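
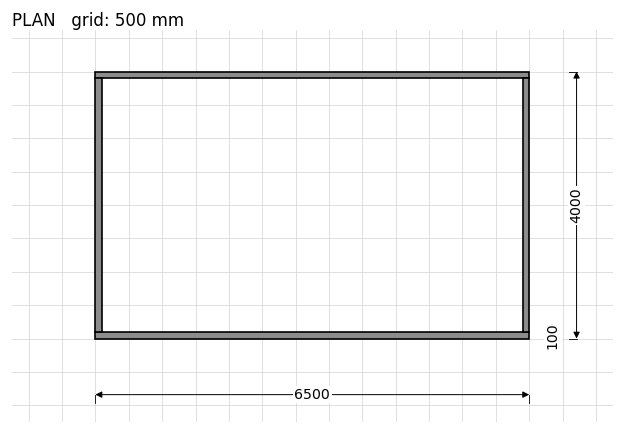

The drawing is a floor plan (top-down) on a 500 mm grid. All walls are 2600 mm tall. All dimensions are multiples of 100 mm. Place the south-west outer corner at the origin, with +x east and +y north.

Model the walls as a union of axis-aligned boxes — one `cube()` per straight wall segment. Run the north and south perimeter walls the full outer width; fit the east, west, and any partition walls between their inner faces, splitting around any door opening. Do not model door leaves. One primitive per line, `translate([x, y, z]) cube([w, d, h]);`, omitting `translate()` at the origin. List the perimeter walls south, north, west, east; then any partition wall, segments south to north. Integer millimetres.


cube([6500, 100, 2600]);
translate([0, 3900, 0]) cube([6500, 100, 2600]);
translate([0, 100, 0]) cube([100, 3800, 2600]);
translate([6400, 100, 0]) cube([100, 3800, 2600]);


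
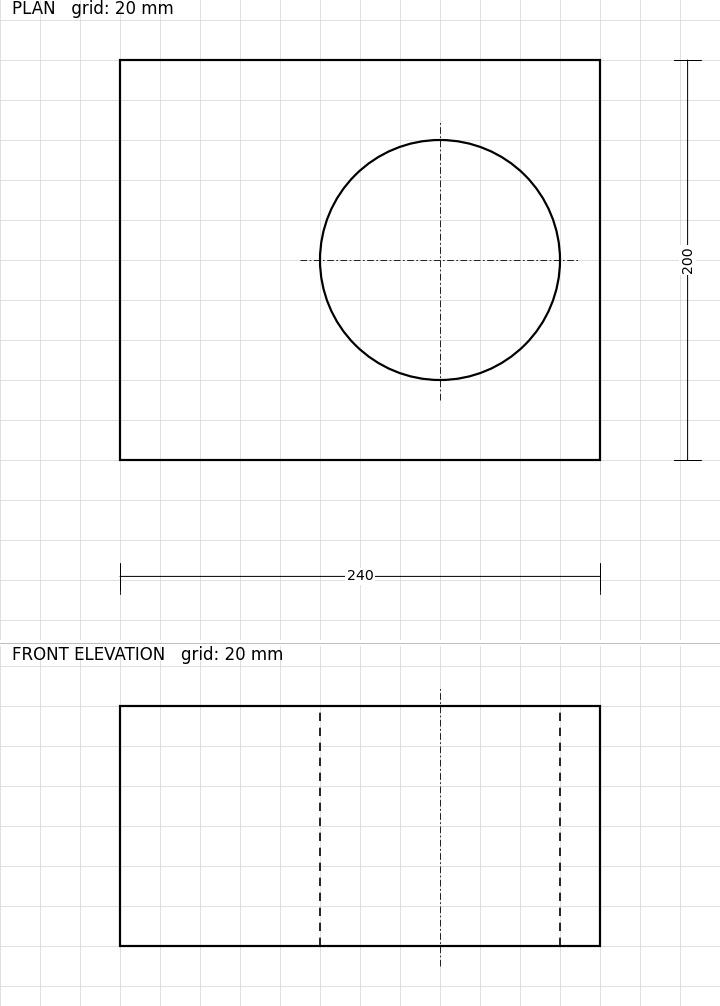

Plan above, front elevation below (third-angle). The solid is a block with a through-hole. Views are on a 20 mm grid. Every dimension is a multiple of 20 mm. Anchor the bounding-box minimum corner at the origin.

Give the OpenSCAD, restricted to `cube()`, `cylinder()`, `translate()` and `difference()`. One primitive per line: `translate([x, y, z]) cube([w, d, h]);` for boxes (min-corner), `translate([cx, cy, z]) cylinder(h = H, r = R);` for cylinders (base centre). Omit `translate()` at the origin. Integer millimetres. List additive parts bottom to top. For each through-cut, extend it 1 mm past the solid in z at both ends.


difference() {
  cube([240, 200, 120]);
  translate([160, 100, -1]) cylinder(h = 122, r = 60);
}


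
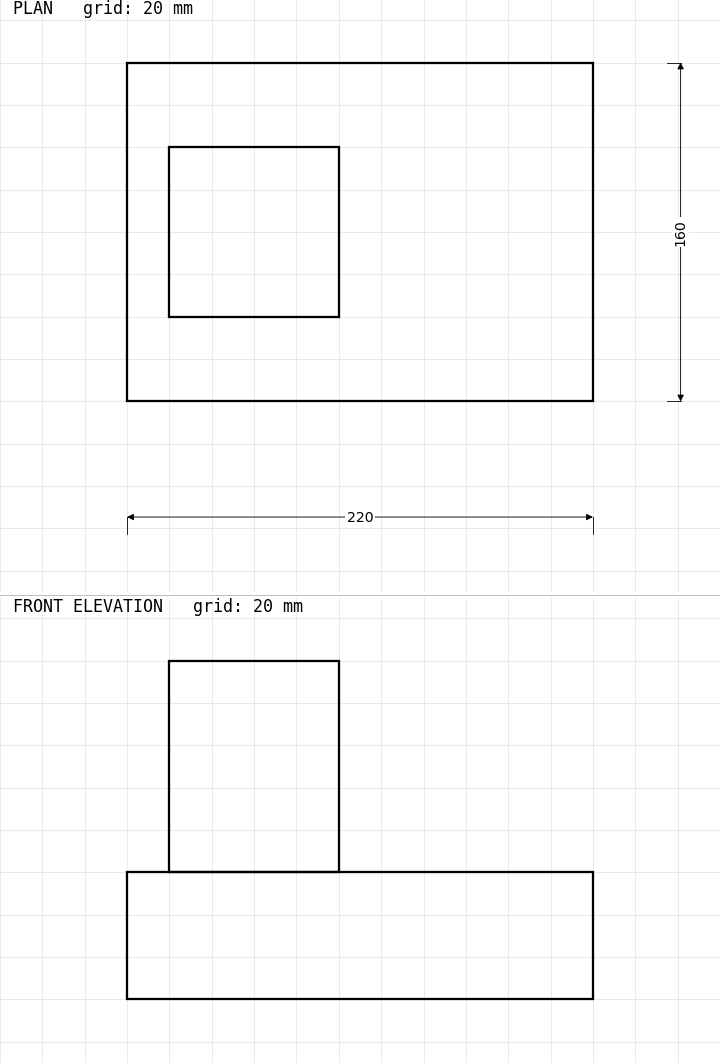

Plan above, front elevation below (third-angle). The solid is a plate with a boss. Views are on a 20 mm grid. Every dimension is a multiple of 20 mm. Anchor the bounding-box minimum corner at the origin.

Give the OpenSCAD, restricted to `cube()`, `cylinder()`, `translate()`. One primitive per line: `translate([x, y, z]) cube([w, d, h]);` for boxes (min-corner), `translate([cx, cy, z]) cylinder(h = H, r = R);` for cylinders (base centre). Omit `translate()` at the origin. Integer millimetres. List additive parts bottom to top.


cube([220, 160, 60]);
translate([20, 40, 60]) cube([80, 80, 100]);


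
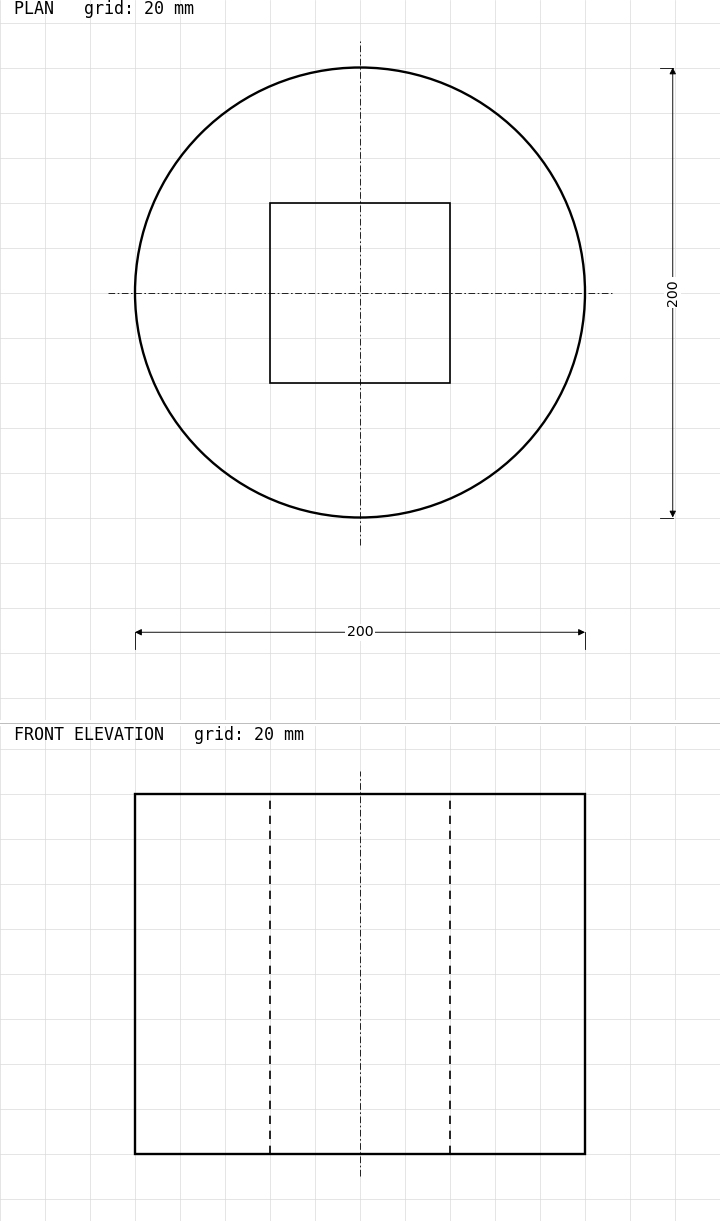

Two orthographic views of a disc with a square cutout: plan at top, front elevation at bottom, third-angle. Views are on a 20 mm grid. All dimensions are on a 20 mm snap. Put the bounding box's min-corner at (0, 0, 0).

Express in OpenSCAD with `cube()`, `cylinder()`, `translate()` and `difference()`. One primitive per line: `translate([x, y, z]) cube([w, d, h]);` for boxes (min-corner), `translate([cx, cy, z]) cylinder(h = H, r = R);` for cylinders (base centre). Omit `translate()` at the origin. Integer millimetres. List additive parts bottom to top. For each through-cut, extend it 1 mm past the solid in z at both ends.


difference() {
  translate([100, 100, 0]) cylinder(h = 160, r = 100);
  translate([60, 60, -1]) cube([80, 80, 162]);
}


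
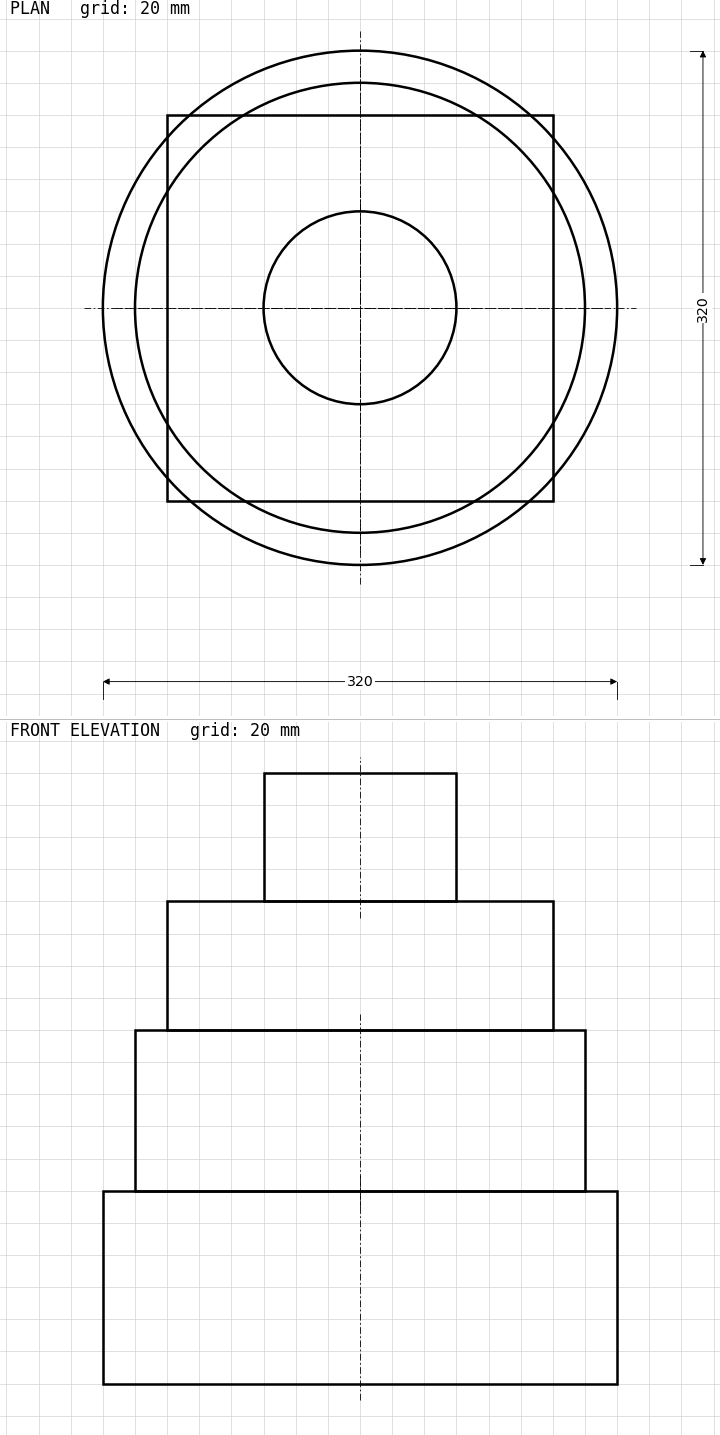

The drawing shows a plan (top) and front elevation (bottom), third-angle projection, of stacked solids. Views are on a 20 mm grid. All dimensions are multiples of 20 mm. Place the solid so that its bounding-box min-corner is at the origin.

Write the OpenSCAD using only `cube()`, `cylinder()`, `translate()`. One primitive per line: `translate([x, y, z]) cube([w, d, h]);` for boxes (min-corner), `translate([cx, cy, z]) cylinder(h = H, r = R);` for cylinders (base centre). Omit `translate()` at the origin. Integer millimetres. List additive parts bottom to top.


translate([160, 160, 0]) cylinder(h = 120, r = 160);
translate([160, 160, 120]) cylinder(h = 100, r = 140);
translate([40, 40, 220]) cube([240, 240, 80]);
translate([160, 160, 300]) cylinder(h = 80, r = 60);


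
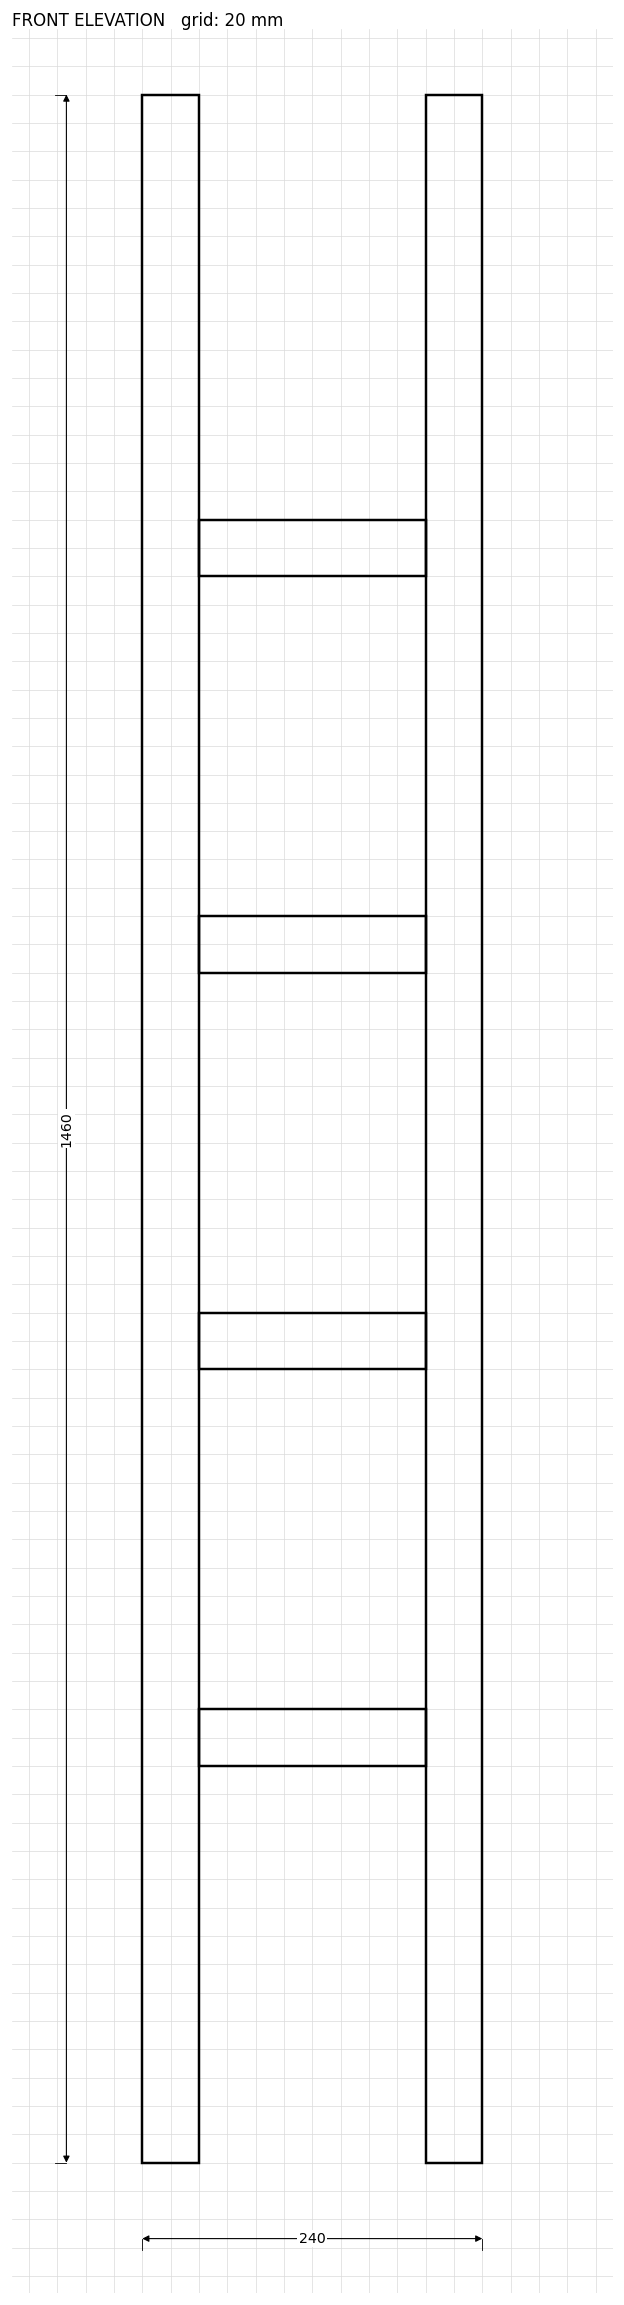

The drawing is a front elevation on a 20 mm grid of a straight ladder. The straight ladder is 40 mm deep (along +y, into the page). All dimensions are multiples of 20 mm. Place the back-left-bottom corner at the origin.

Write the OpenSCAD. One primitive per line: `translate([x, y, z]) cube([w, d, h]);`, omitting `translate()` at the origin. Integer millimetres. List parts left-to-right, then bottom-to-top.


cube([40, 40, 1460]);
translate([40, 0, 280]) cube([160, 40, 40]);
translate([40, 0, 560]) cube([160, 40, 40]);
translate([40, 0, 840]) cube([160, 40, 40]);
translate([40, 0, 1120]) cube([160, 40, 40]);
translate([200, 0, 0]) cube([40, 40, 1460]);


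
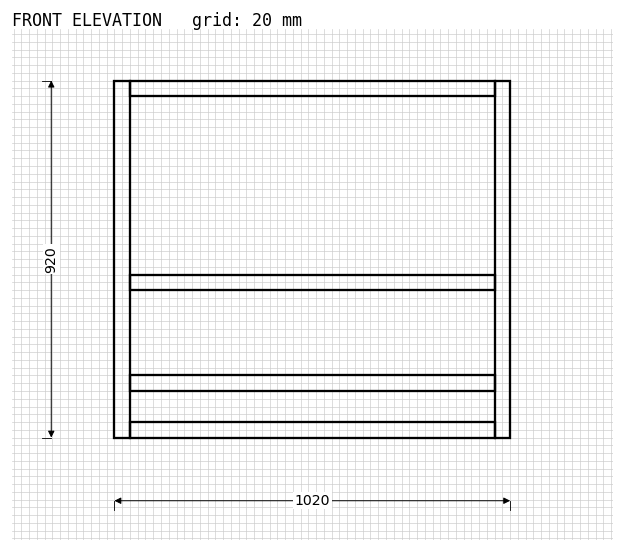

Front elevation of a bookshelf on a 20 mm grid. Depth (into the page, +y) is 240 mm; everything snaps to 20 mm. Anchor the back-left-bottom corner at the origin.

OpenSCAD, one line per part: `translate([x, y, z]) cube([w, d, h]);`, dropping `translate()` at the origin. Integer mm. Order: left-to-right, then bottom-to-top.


cube([40, 240, 920]);
translate([40, 0, 0]) cube([940, 240, 40]);
translate([40, 0, 120]) cube([940, 240, 40]);
translate([40, 0, 380]) cube([940, 240, 40]);
translate([40, 0, 880]) cube([940, 240, 40]);
translate([980, 0, 0]) cube([40, 240, 920]);


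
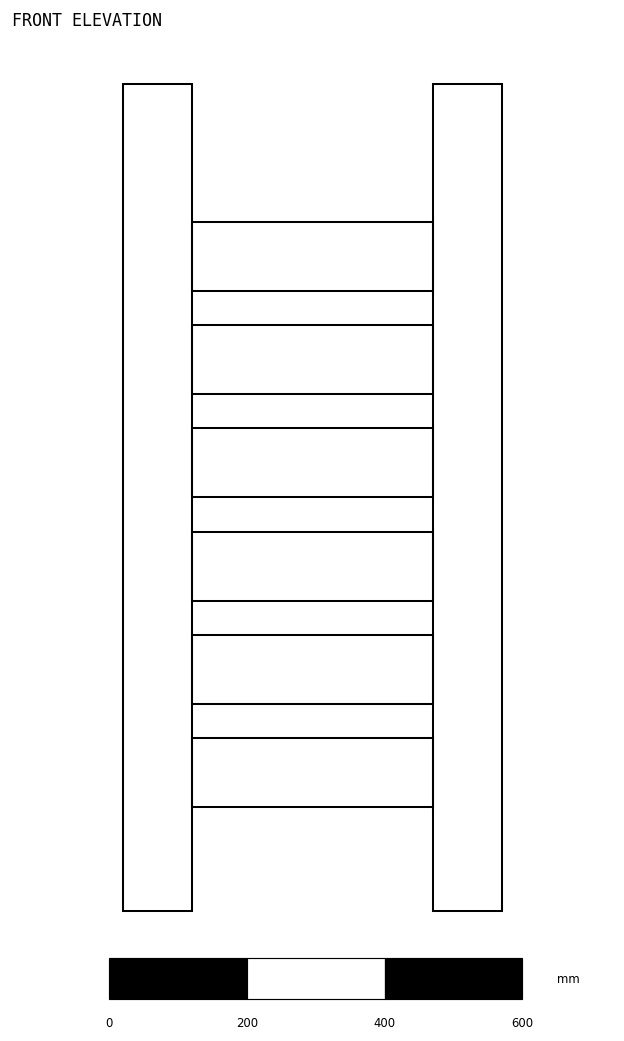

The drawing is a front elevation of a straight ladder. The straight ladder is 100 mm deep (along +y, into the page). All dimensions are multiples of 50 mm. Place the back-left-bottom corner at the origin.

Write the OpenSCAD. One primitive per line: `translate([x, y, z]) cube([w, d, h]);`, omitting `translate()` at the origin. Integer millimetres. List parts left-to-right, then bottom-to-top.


cube([100, 100, 1200]);
translate([100, 0, 150]) cube([350, 100, 100]);
translate([100, 0, 300]) cube([350, 100, 100]);
translate([100, 0, 450]) cube([350, 100, 100]);
translate([100, 0, 600]) cube([350, 100, 100]);
translate([100, 0, 750]) cube([350, 100, 100]);
translate([100, 0, 900]) cube([350, 100, 100]);
translate([450, 0, 0]) cube([100, 100, 1200]);


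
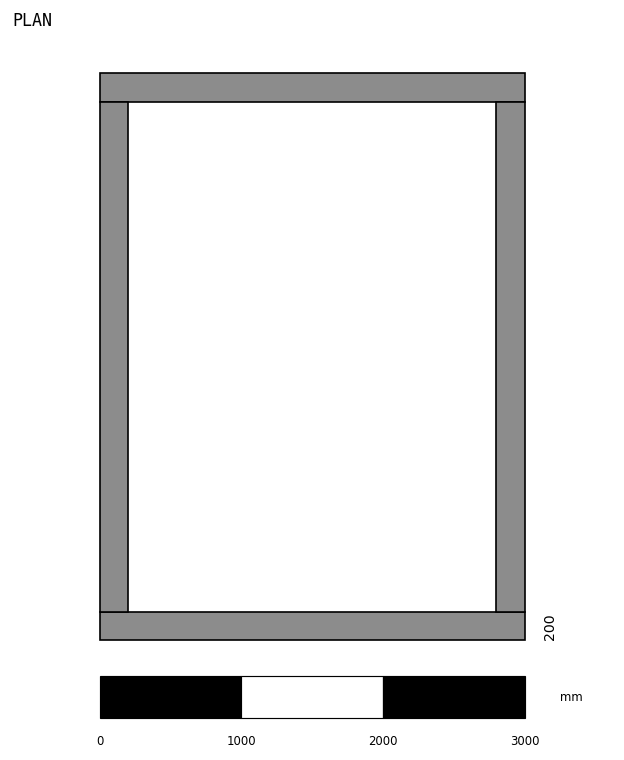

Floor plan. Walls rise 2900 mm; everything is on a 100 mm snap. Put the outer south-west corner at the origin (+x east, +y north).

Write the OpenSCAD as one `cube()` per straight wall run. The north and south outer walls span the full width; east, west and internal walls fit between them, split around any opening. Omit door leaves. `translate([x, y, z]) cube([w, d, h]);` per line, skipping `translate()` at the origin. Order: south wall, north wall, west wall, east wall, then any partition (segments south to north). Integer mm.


cube([3000, 200, 2900]);
translate([0, 3800, 0]) cube([3000, 200, 2900]);
translate([0, 200, 0]) cube([200, 3600, 2900]);
translate([2800, 200, 0]) cube([200, 3600, 2900]);


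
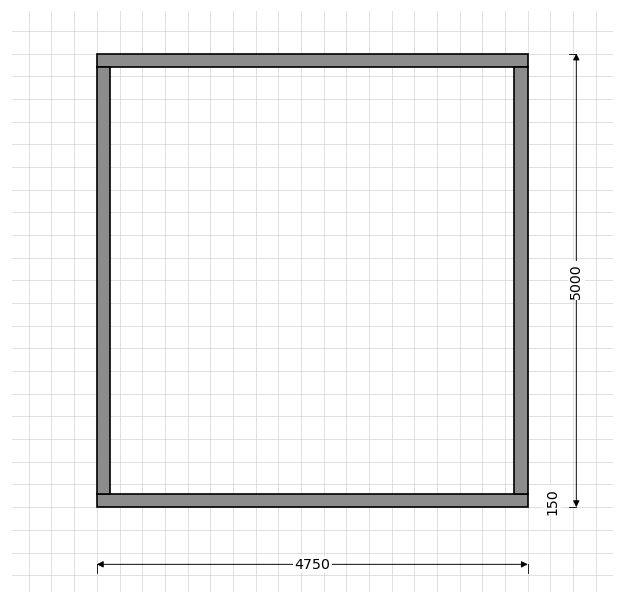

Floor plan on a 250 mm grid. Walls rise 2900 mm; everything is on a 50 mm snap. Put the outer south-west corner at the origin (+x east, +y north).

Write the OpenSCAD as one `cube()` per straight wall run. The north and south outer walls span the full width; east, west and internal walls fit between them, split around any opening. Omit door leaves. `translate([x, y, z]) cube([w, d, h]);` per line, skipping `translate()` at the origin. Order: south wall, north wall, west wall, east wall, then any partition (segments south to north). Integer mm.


cube([4750, 150, 2900]);
translate([0, 4850, 0]) cube([4750, 150, 2900]);
translate([0, 150, 0]) cube([150, 4700, 2900]);
translate([4600, 150, 0]) cube([150, 4700, 2900]);


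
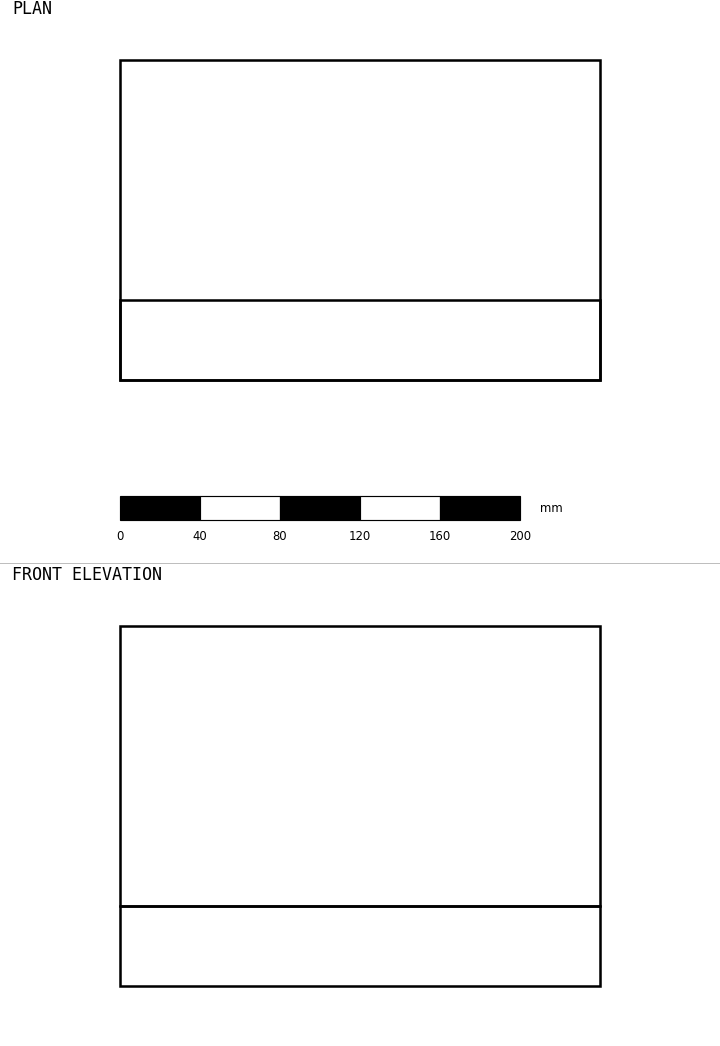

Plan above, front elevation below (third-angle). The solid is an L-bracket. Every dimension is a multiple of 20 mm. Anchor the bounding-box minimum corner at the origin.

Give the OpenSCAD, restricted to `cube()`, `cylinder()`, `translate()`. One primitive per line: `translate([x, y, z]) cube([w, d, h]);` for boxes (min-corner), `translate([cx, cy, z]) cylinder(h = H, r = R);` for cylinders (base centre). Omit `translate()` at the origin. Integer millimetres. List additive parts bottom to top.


cube([240, 160, 40]);
translate([0, 0, 40]) cube([240, 40, 140]);


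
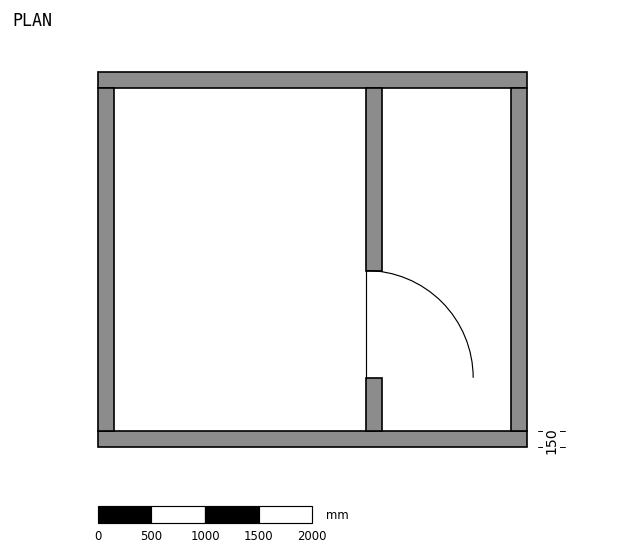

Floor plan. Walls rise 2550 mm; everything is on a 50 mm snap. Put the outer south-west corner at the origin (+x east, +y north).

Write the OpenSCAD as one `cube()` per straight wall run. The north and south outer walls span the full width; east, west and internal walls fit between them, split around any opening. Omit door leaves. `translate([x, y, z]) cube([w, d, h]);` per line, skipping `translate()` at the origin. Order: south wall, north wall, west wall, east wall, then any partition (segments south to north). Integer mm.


cube([4000, 150, 2550]);
translate([0, 3350, 0]) cube([4000, 150, 2550]);
translate([0, 150, 0]) cube([150, 3200, 2550]);
translate([3850, 150, 0]) cube([150, 3200, 2550]);
translate([2500, 150, 0]) cube([150, 500, 2550]);
translate([2500, 1650, 0]) cube([150, 1700, 2550]);


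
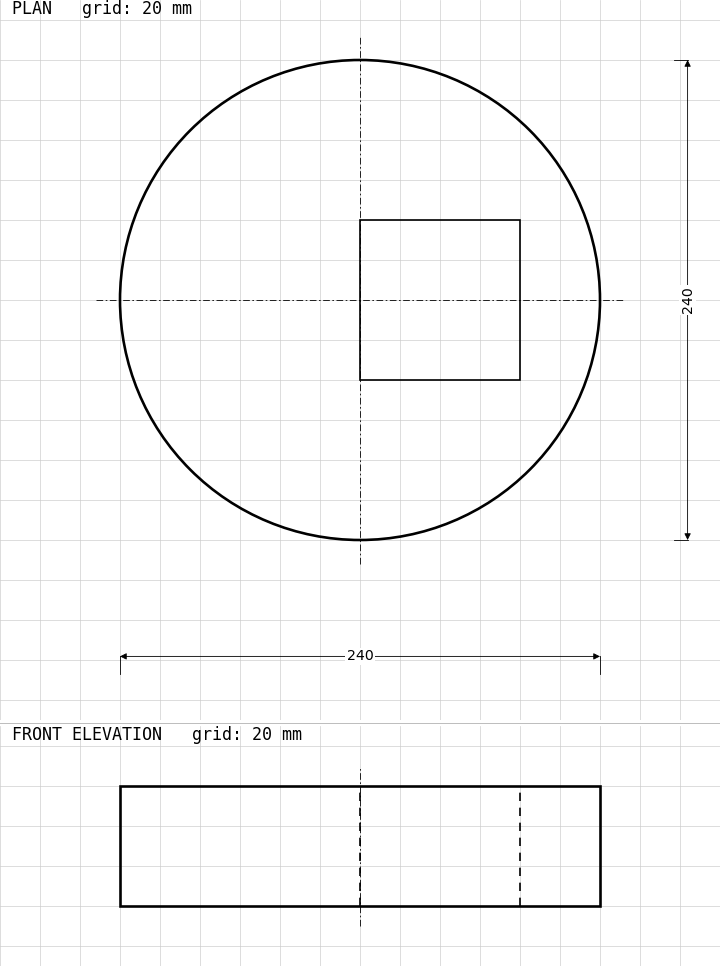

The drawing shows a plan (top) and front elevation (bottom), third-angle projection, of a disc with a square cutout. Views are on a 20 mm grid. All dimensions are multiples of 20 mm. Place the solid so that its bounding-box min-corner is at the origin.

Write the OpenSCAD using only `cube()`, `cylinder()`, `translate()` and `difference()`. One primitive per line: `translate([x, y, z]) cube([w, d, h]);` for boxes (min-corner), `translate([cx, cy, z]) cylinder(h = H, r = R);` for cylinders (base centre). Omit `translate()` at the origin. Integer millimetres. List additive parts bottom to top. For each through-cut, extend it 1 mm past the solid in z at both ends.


difference() {
  translate([120, 120, 0]) cylinder(h = 60, r = 120);
  translate([120, 80, -1]) cube([80, 80, 62]);
}


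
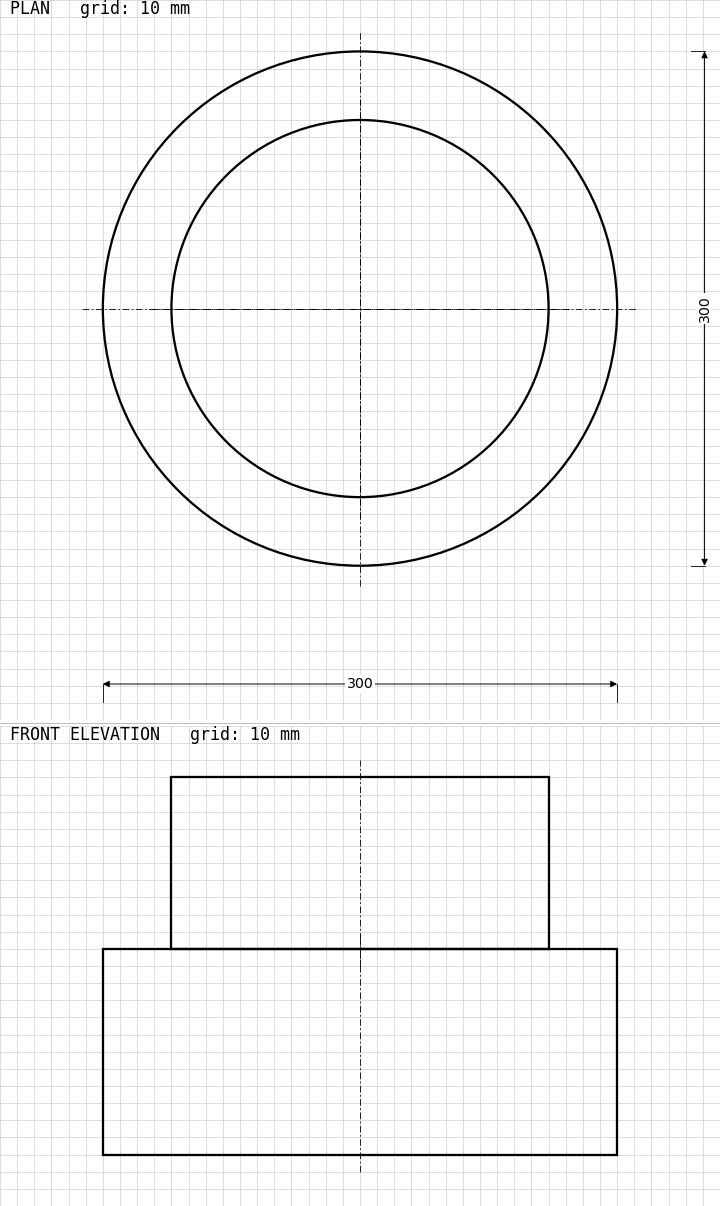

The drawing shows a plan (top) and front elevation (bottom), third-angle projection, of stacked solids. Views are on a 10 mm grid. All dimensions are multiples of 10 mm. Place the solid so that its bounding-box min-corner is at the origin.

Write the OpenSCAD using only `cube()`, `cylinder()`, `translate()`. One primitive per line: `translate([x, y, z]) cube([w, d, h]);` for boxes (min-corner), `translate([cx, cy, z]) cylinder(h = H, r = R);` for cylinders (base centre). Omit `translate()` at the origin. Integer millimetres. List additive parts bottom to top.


translate([150, 150, 0]) cylinder(h = 120, r = 150);
translate([150, 150, 120]) cylinder(h = 100, r = 110);


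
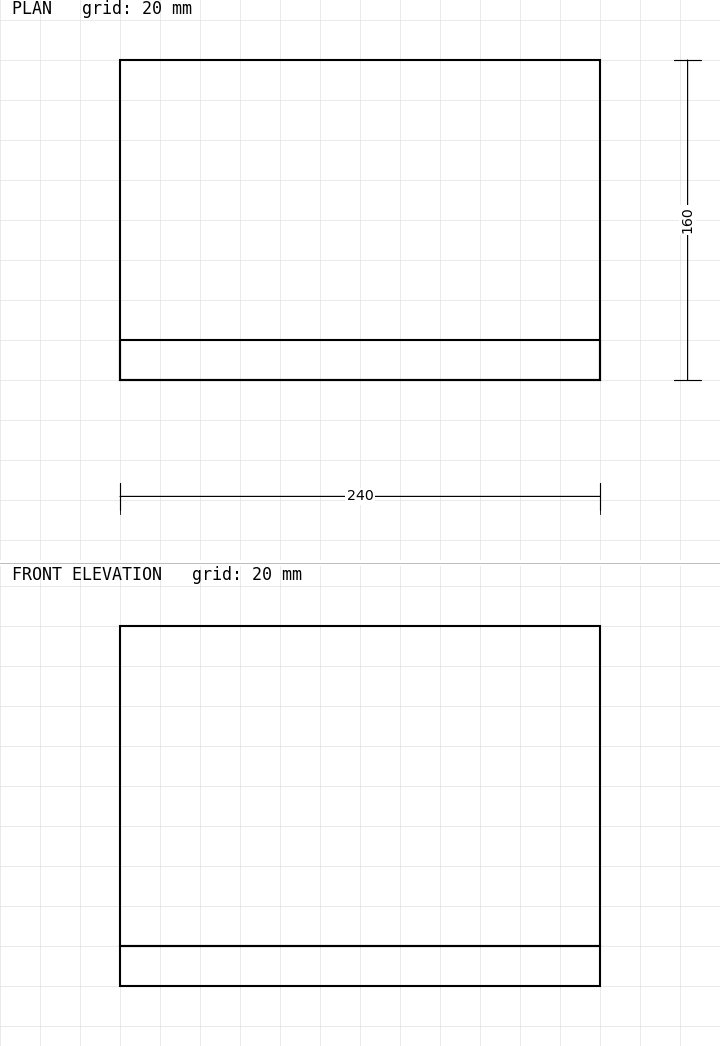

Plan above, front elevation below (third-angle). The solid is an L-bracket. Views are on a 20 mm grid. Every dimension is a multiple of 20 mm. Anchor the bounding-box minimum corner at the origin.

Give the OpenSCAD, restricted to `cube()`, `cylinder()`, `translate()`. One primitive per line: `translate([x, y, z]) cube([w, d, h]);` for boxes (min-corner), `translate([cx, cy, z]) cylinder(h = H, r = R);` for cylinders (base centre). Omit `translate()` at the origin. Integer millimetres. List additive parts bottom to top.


cube([240, 160, 20]);
translate([0, 0, 20]) cube([240, 20, 160]);


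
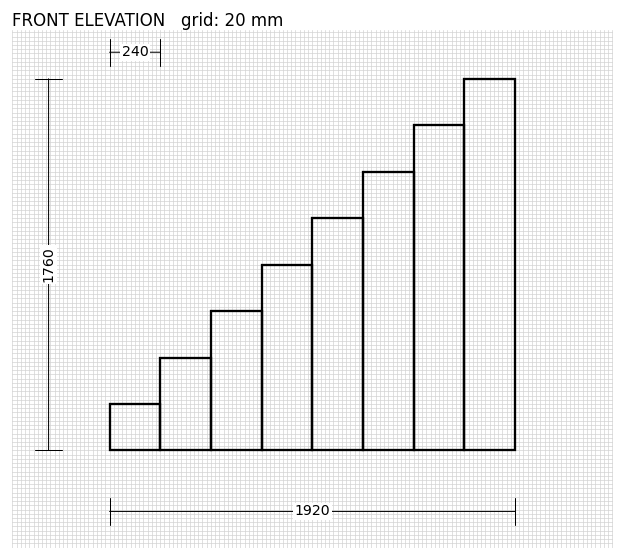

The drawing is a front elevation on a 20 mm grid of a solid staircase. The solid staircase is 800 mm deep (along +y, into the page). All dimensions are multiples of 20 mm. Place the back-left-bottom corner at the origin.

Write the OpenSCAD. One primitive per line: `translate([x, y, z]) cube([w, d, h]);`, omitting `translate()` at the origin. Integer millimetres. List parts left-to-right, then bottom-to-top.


cube([240, 800, 220]);
translate([240, 0, 0]) cube([240, 800, 440]);
translate([480, 0, 0]) cube([240, 800, 660]);
translate([720, 0, 0]) cube([240, 800, 880]);
translate([960, 0, 0]) cube([240, 800, 1100]);
translate([1200, 0, 0]) cube([240, 800, 1320]);
translate([1440, 0, 0]) cube([240, 800, 1540]);
translate([1680, 0, 0]) cube([240, 800, 1760]);


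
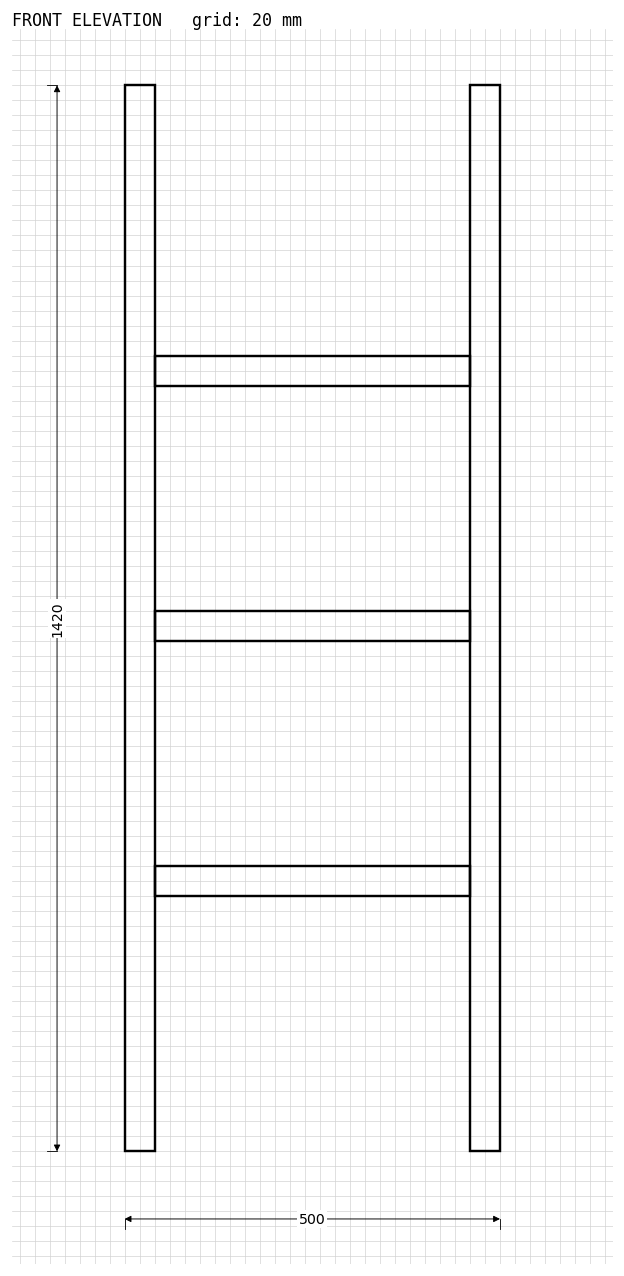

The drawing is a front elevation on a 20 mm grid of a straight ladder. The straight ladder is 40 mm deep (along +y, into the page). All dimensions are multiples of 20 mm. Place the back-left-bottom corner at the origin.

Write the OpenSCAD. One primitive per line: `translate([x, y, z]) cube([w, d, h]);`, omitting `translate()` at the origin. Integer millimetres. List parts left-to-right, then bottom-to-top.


cube([40, 40, 1420]);
translate([40, 0, 340]) cube([420, 40, 40]);
translate([40, 0, 680]) cube([420, 40, 40]);
translate([40, 0, 1020]) cube([420, 40, 40]);
translate([460, 0, 0]) cube([40, 40, 1420]);


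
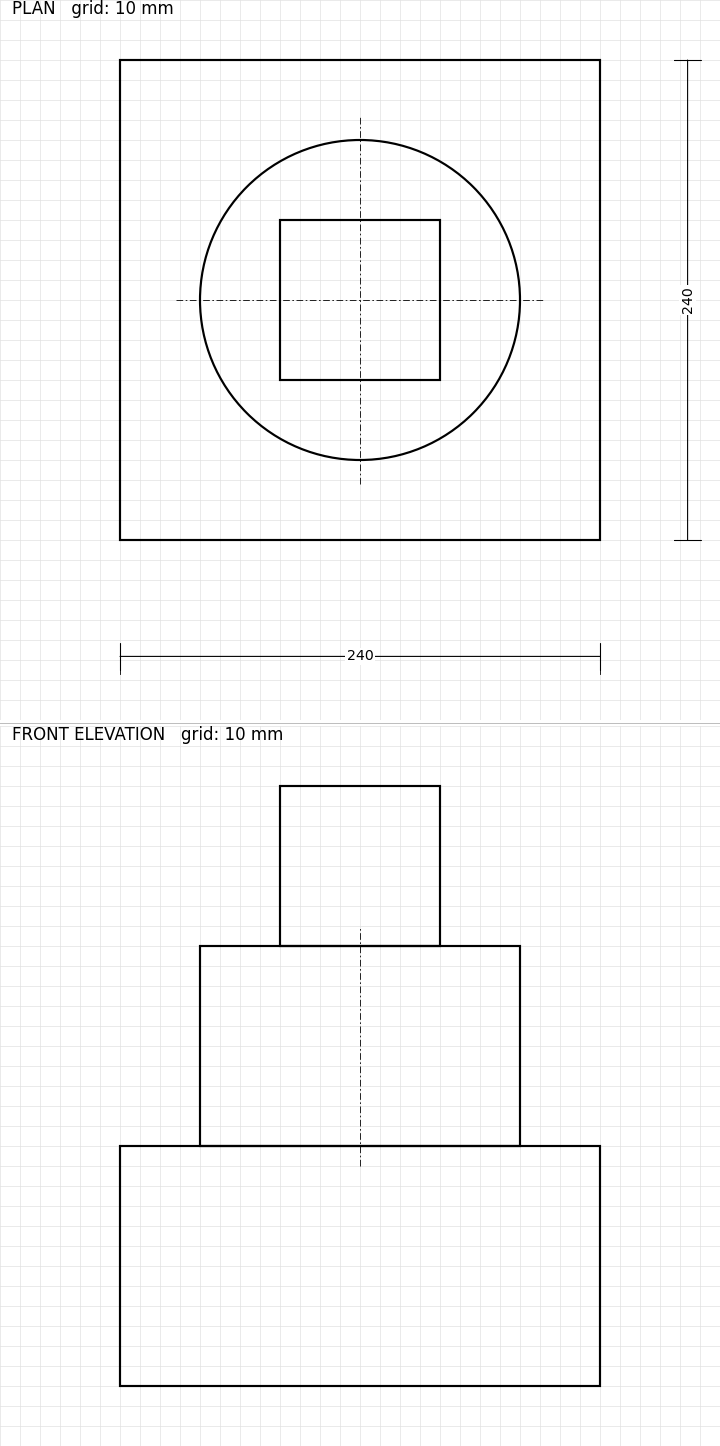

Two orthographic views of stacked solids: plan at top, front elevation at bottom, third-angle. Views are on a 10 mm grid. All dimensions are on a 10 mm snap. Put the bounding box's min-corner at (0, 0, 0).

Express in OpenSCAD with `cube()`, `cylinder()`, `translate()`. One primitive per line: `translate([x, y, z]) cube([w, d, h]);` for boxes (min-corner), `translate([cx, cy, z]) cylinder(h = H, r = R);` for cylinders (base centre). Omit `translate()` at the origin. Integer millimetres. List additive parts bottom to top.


cube([240, 240, 120]);
translate([120, 120, 120]) cylinder(h = 100, r = 80);
translate([80, 80, 220]) cube([80, 80, 80]);


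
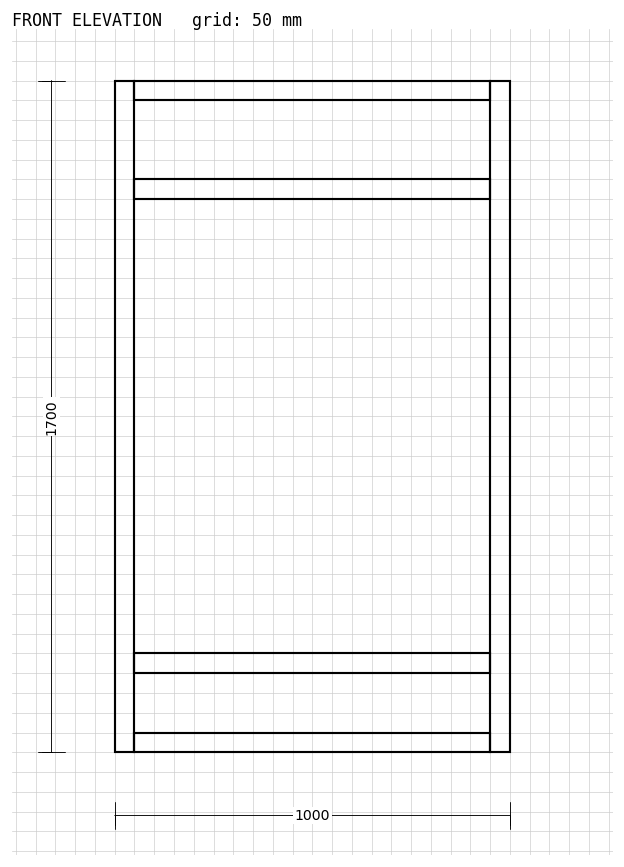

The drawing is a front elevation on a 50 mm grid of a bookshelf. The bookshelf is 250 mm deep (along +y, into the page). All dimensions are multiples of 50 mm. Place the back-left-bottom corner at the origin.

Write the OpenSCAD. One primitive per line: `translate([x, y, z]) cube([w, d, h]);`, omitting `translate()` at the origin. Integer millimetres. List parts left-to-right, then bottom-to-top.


cube([50, 250, 1700]);
translate([50, 0, 0]) cube([900, 250, 50]);
translate([50, 0, 200]) cube([900, 250, 50]);
translate([50, 0, 1400]) cube([900, 250, 50]);
translate([50, 0, 1650]) cube([900, 250, 50]);
translate([950, 0, 0]) cube([50, 250, 1700]);


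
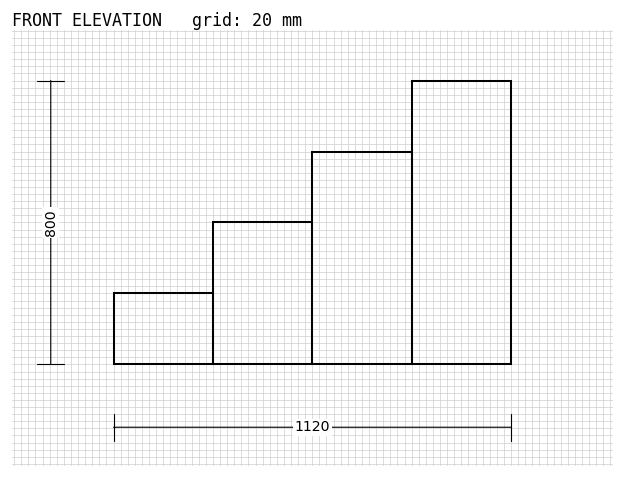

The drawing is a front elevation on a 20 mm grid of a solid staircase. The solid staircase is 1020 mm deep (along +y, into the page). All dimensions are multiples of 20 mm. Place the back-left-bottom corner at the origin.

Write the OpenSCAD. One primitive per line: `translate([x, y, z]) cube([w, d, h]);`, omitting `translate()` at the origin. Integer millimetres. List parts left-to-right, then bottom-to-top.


cube([280, 1020, 200]);
translate([280, 0, 0]) cube([280, 1020, 400]);
translate([560, 0, 0]) cube([280, 1020, 600]);
translate([840, 0, 0]) cube([280, 1020, 800]);


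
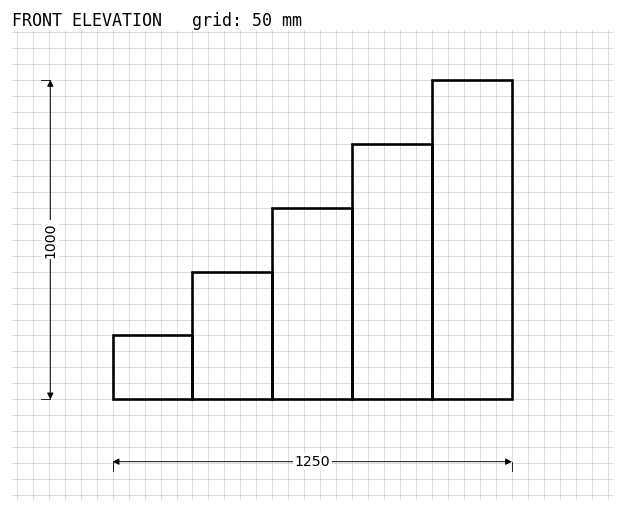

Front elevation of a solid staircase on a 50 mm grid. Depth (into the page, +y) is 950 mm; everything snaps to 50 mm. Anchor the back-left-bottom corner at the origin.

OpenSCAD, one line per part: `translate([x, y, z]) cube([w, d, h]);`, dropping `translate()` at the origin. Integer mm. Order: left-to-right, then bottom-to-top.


cube([250, 950, 200]);
translate([250, 0, 0]) cube([250, 950, 400]);
translate([500, 0, 0]) cube([250, 950, 600]);
translate([750, 0, 0]) cube([250, 950, 800]);
translate([1000, 0, 0]) cube([250, 950, 1000]);


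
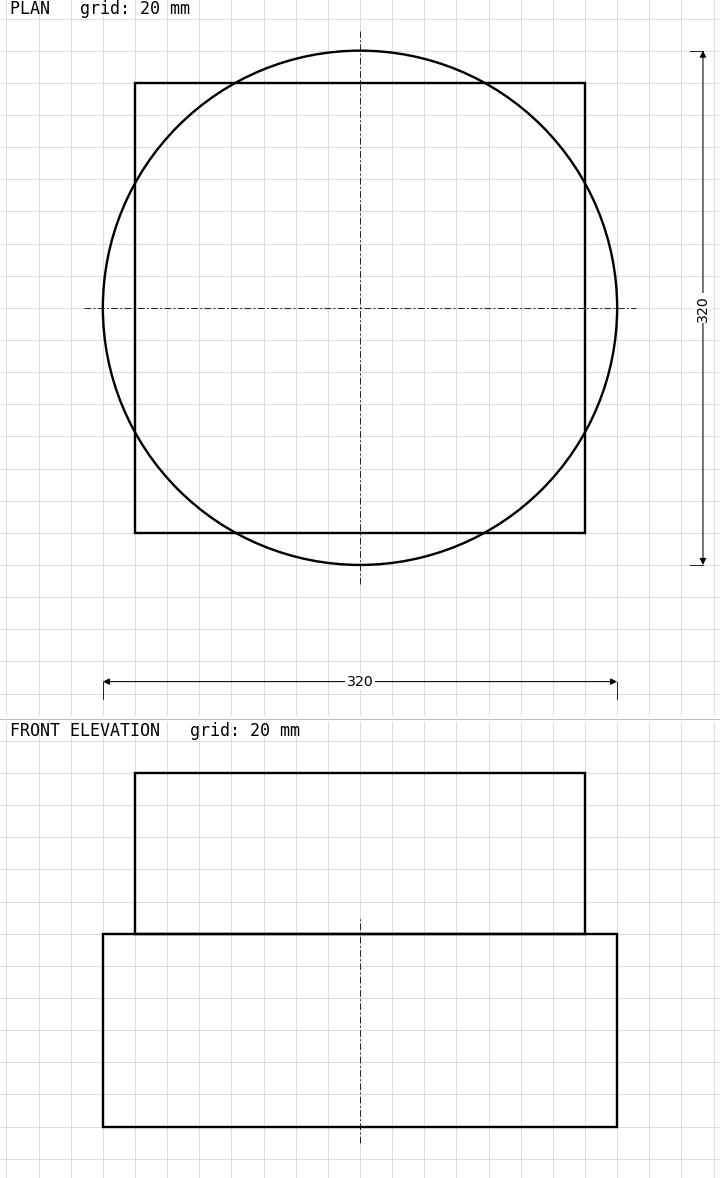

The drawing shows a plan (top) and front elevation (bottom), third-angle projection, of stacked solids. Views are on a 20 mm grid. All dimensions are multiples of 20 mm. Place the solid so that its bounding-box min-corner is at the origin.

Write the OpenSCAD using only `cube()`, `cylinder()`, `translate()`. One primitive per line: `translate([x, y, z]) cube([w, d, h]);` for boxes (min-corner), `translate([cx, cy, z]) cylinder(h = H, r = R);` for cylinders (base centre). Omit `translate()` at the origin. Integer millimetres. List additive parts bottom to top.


translate([160, 160, 0]) cylinder(h = 120, r = 160);
translate([20, 20, 120]) cube([280, 280, 100]);


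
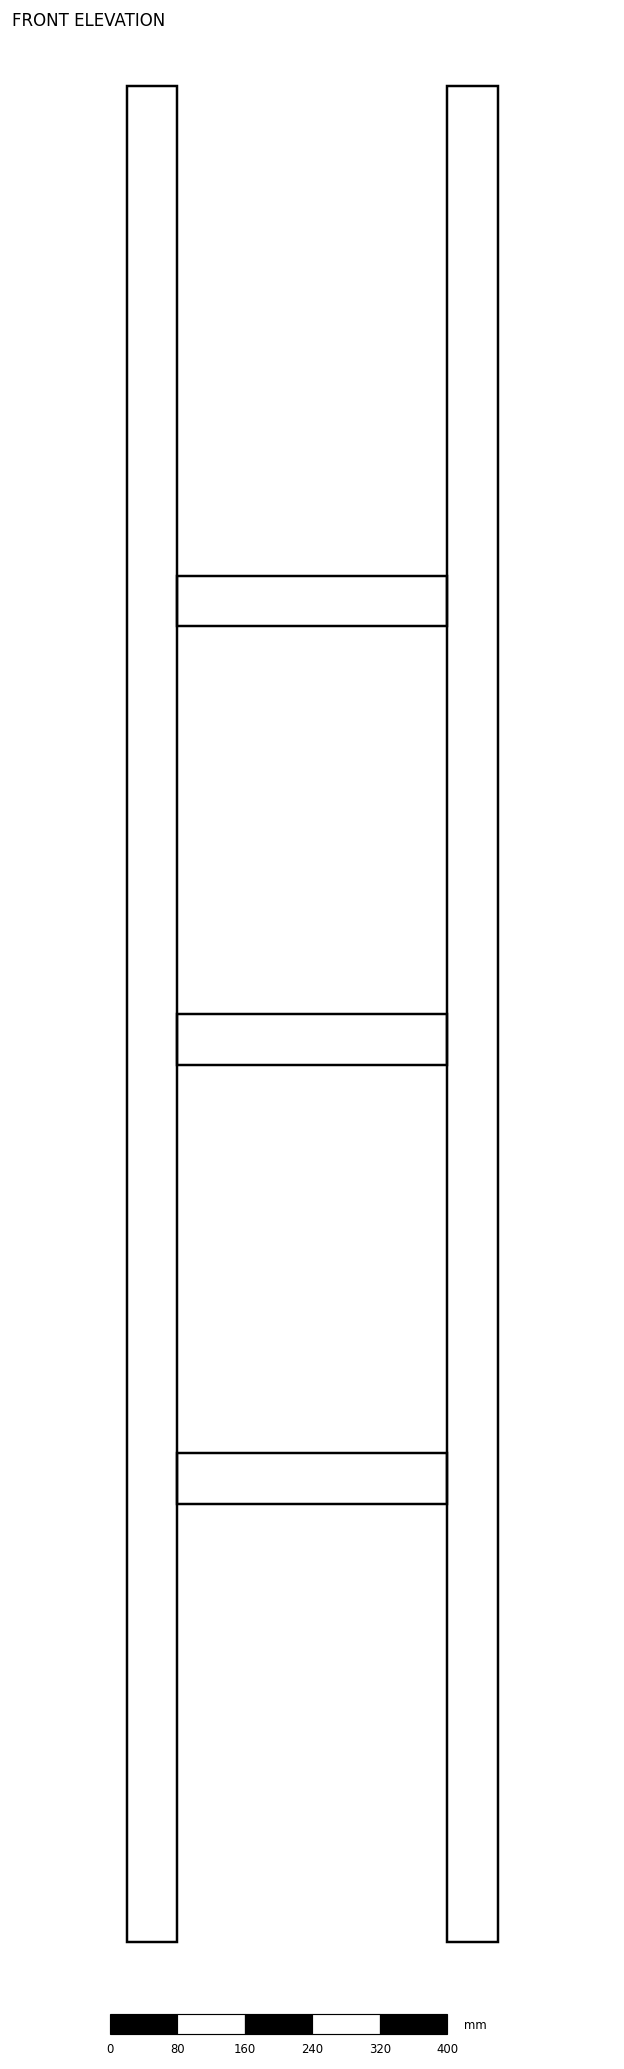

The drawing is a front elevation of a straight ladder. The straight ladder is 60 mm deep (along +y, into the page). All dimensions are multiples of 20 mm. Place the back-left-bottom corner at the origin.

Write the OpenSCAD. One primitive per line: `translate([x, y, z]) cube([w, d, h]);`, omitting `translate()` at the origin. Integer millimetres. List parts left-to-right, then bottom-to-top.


cube([60, 60, 2200]);
translate([60, 0, 520]) cube([320, 60, 60]);
translate([60, 0, 1040]) cube([320, 60, 60]);
translate([60, 0, 1560]) cube([320, 60, 60]);
translate([380, 0, 0]) cube([60, 60, 2200]);


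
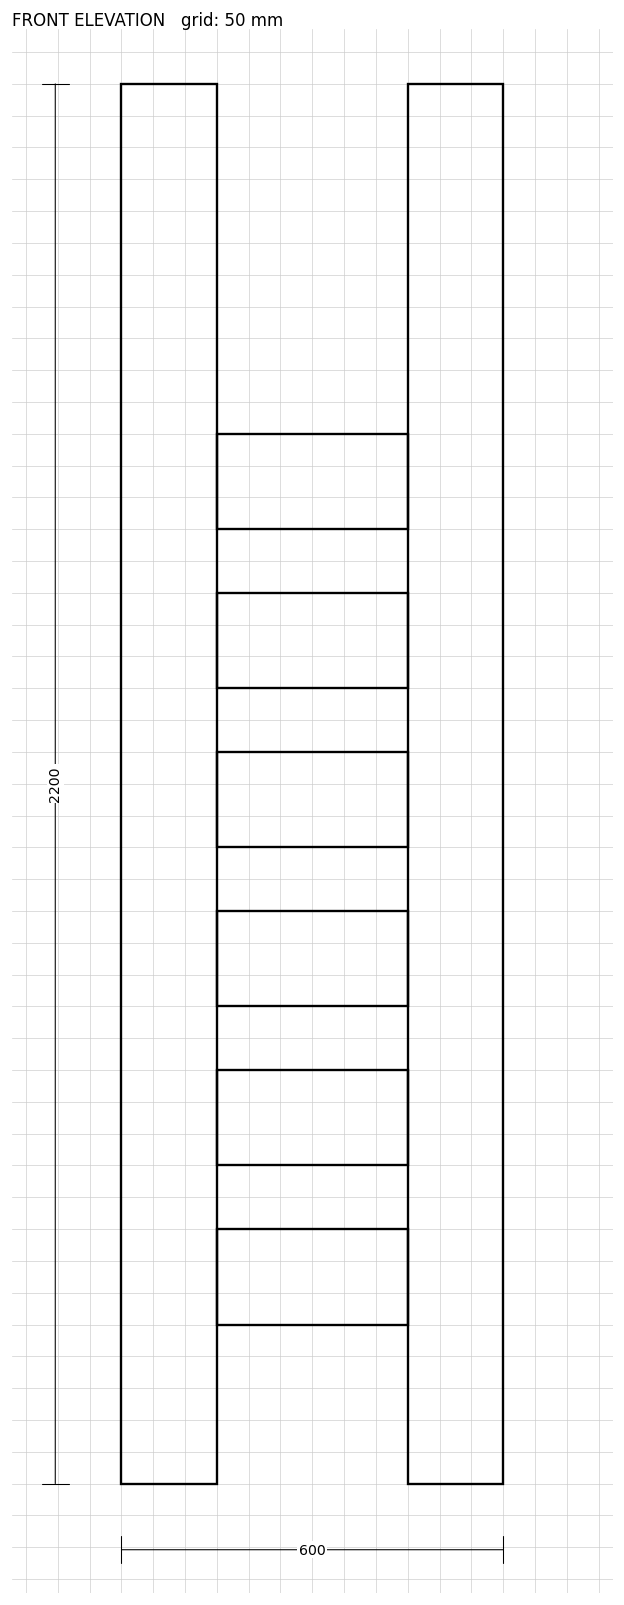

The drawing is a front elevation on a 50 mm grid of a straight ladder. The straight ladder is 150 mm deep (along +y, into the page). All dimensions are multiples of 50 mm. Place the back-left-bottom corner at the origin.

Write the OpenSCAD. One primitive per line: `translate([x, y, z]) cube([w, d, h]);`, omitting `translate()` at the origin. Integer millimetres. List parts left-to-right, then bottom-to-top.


cube([150, 150, 2200]);
translate([150, 0, 250]) cube([300, 150, 150]);
translate([150, 0, 500]) cube([300, 150, 150]);
translate([150, 0, 750]) cube([300, 150, 150]);
translate([150, 0, 1000]) cube([300, 150, 150]);
translate([150, 0, 1250]) cube([300, 150, 150]);
translate([150, 0, 1500]) cube([300, 150, 150]);
translate([450, 0, 0]) cube([150, 150, 2200]);


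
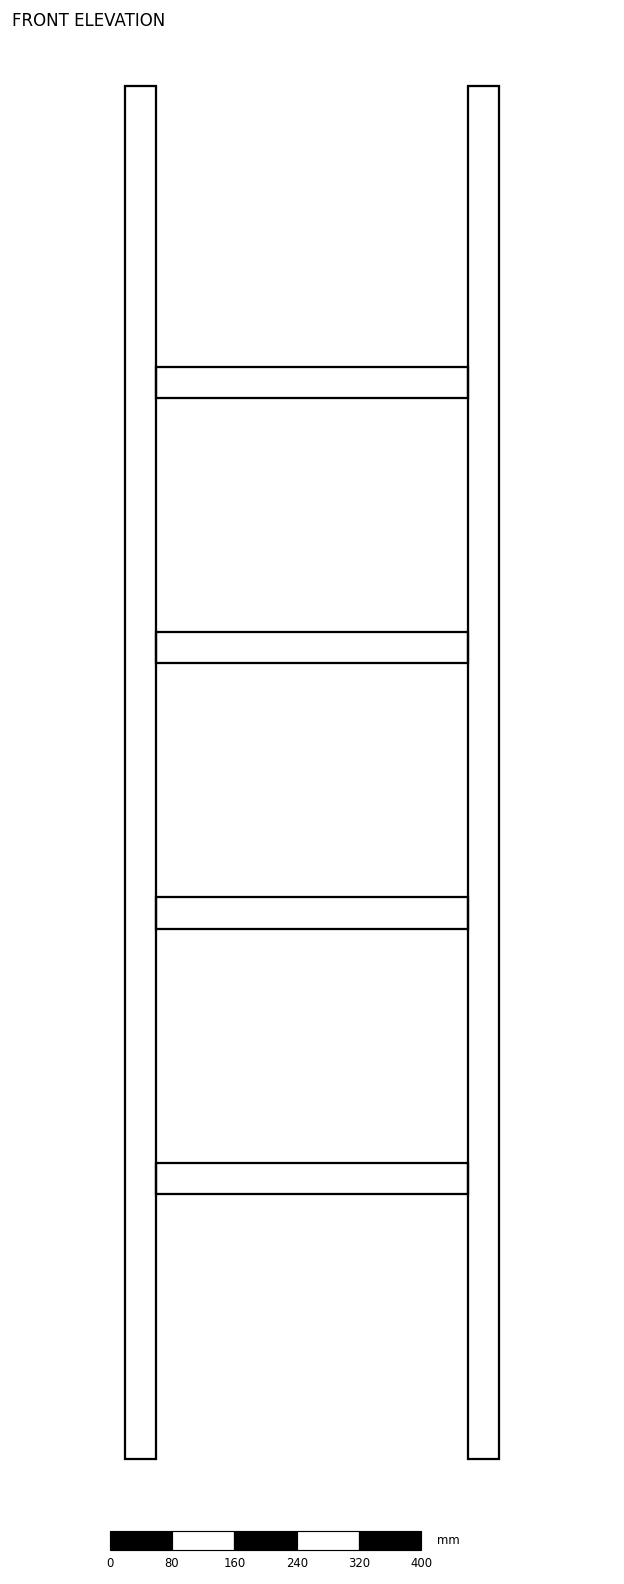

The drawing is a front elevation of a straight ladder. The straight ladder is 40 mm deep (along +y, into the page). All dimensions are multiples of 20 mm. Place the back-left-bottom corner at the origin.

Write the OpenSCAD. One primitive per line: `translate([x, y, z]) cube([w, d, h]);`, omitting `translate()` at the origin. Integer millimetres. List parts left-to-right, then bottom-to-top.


cube([40, 40, 1760]);
translate([40, 0, 340]) cube([400, 40, 40]);
translate([40, 0, 680]) cube([400, 40, 40]);
translate([40, 0, 1020]) cube([400, 40, 40]);
translate([40, 0, 1360]) cube([400, 40, 40]);
translate([440, 0, 0]) cube([40, 40, 1760]);


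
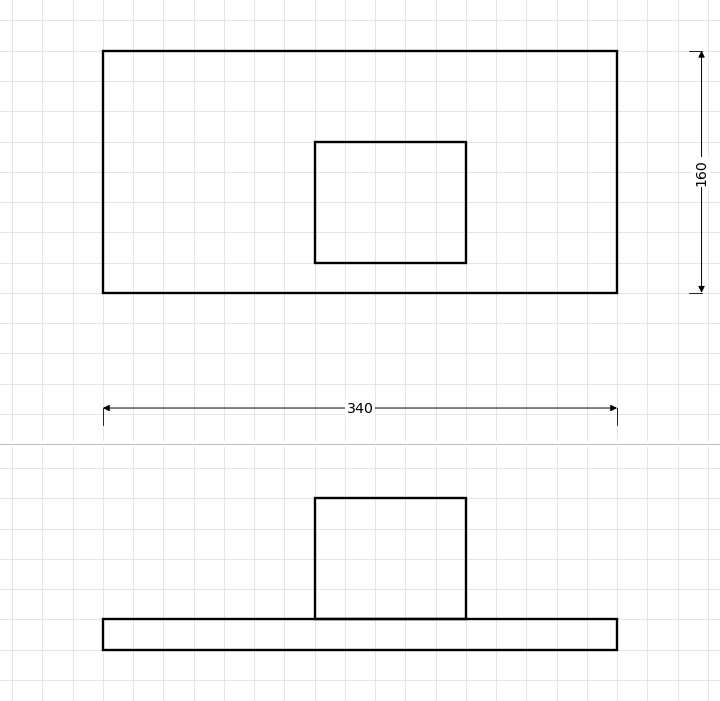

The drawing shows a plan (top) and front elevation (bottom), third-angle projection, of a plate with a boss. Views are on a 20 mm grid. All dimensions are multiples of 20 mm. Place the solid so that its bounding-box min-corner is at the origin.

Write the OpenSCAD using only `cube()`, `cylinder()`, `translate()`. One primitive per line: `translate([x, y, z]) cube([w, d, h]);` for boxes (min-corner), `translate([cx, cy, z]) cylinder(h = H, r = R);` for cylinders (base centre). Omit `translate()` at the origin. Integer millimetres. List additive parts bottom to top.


cube([340, 160, 20]);
translate([140, 20, 20]) cube([100, 80, 80]);


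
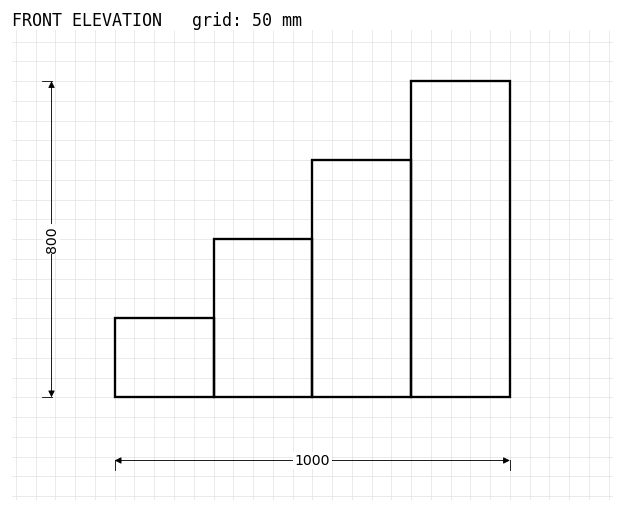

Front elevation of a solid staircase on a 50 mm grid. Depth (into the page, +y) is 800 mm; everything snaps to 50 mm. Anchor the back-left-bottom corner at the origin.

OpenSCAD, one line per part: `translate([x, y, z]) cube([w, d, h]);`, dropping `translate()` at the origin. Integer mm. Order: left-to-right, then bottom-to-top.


cube([250, 800, 200]);
translate([250, 0, 0]) cube([250, 800, 400]);
translate([500, 0, 0]) cube([250, 800, 600]);
translate([750, 0, 0]) cube([250, 800, 800]);


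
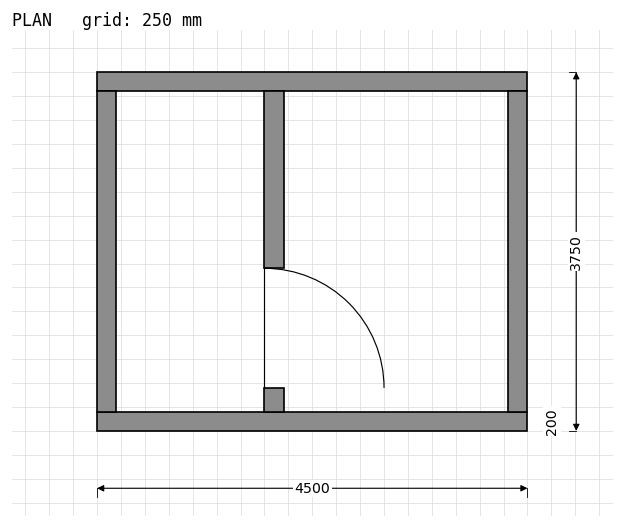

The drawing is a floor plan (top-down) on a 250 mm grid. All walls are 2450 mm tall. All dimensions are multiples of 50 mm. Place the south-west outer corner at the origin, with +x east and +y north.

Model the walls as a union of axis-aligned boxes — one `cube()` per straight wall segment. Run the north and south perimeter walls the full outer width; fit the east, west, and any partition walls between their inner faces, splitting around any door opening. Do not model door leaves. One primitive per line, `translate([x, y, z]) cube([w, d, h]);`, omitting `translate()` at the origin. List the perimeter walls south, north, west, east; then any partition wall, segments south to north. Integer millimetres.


cube([4500, 200, 2450]);
translate([0, 3550, 0]) cube([4500, 200, 2450]);
translate([0, 200, 0]) cube([200, 3350, 2450]);
translate([4300, 200, 0]) cube([200, 3350, 2450]);
translate([1750, 200, 0]) cube([200, 250, 2450]);
translate([1750, 1700, 0]) cube([200, 1850, 2450]);


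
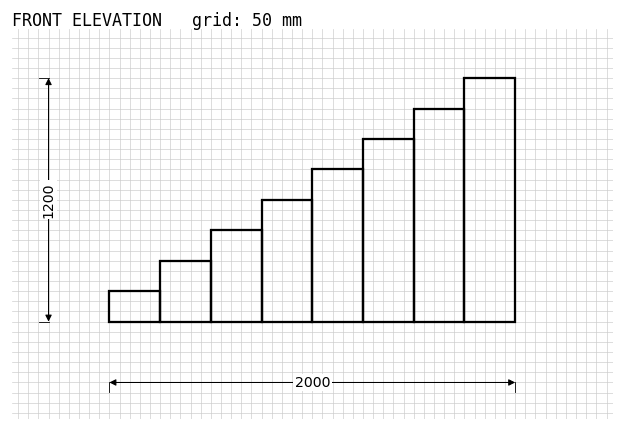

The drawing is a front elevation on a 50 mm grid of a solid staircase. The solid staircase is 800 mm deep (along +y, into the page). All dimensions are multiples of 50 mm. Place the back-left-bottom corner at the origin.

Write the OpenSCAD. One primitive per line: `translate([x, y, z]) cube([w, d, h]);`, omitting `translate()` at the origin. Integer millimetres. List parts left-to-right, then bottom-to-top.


cube([250, 800, 150]);
translate([250, 0, 0]) cube([250, 800, 300]);
translate([500, 0, 0]) cube([250, 800, 450]);
translate([750, 0, 0]) cube([250, 800, 600]);
translate([1000, 0, 0]) cube([250, 800, 750]);
translate([1250, 0, 0]) cube([250, 800, 900]);
translate([1500, 0, 0]) cube([250, 800, 1050]);
translate([1750, 0, 0]) cube([250, 800, 1200]);


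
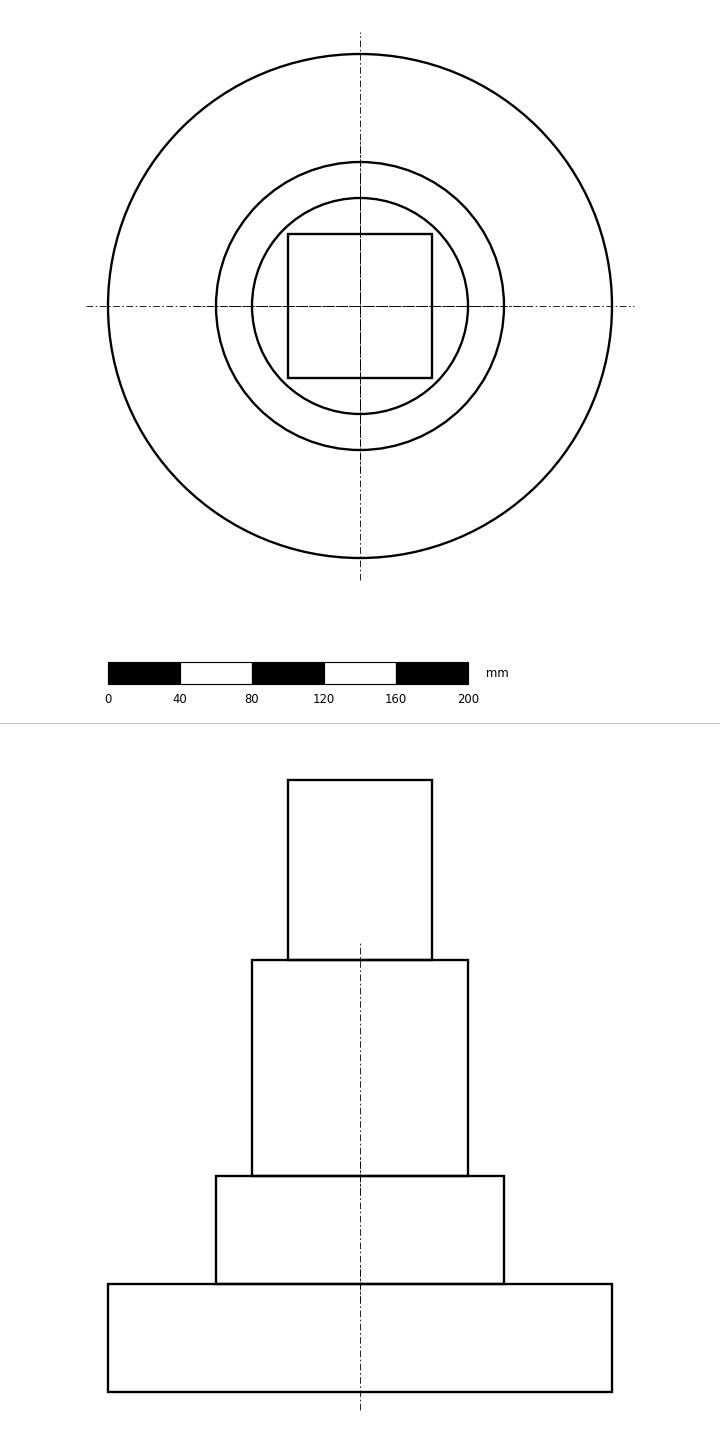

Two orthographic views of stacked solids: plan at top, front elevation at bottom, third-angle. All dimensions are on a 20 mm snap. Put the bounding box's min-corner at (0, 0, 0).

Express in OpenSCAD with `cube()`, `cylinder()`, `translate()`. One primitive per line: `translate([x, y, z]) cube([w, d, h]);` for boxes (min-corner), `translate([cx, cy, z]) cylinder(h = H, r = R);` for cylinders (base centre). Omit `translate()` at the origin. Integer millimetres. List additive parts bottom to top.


translate([140, 140, 0]) cylinder(h = 60, r = 140);
translate([140, 140, 60]) cylinder(h = 60, r = 80);
translate([140, 140, 120]) cylinder(h = 120, r = 60);
translate([100, 100, 240]) cube([80, 80, 100]);


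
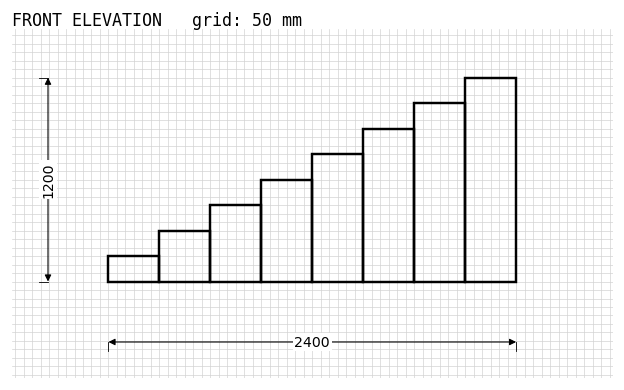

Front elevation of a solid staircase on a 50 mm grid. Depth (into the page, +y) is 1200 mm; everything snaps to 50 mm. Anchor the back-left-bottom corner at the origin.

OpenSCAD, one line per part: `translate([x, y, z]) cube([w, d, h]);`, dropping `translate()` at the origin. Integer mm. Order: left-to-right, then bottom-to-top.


cube([300, 1200, 150]);
translate([300, 0, 0]) cube([300, 1200, 300]);
translate([600, 0, 0]) cube([300, 1200, 450]);
translate([900, 0, 0]) cube([300, 1200, 600]);
translate([1200, 0, 0]) cube([300, 1200, 750]);
translate([1500, 0, 0]) cube([300, 1200, 900]);
translate([1800, 0, 0]) cube([300, 1200, 1050]);
translate([2100, 0, 0]) cube([300, 1200, 1200]);


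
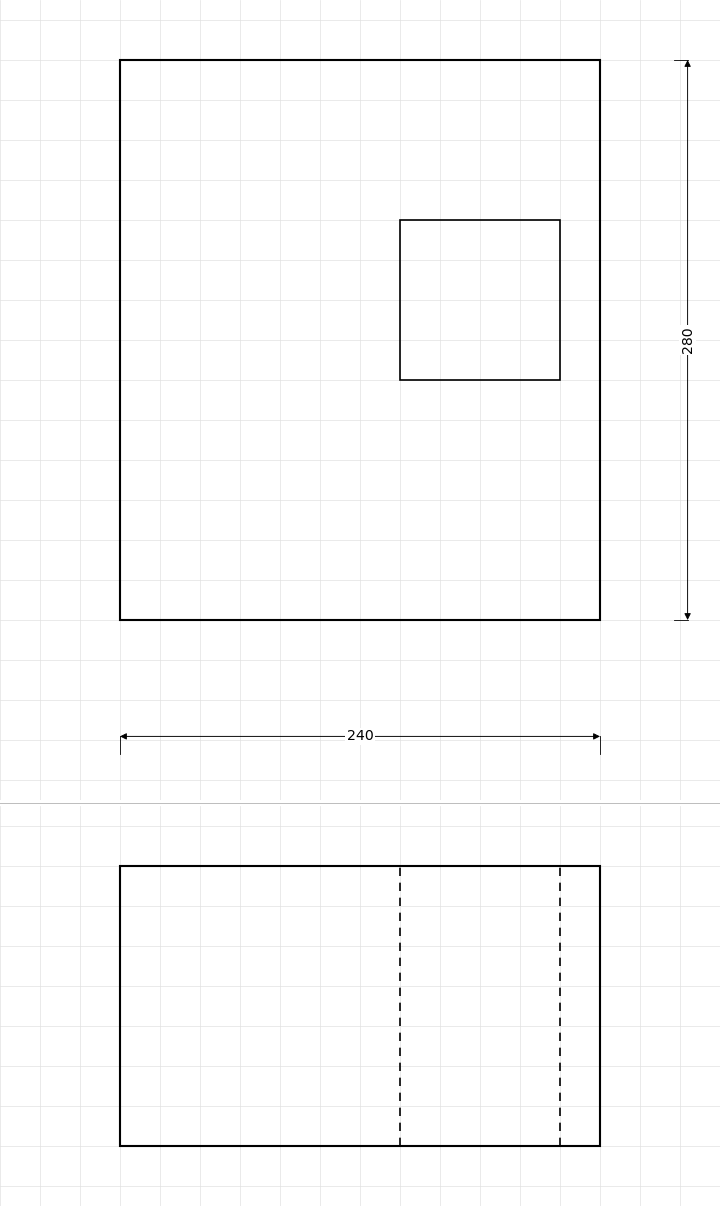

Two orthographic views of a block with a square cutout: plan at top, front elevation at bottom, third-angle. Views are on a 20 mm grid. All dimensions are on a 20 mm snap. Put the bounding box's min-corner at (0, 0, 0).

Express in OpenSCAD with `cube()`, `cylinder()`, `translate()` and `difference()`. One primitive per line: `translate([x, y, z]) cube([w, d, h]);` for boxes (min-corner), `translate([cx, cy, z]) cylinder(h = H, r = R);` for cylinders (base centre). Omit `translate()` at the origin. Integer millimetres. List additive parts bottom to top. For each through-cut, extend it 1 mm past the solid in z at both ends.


difference() {
  cube([240, 280, 140]);
  translate([140, 120, -1]) cube([80, 80, 142]);
}


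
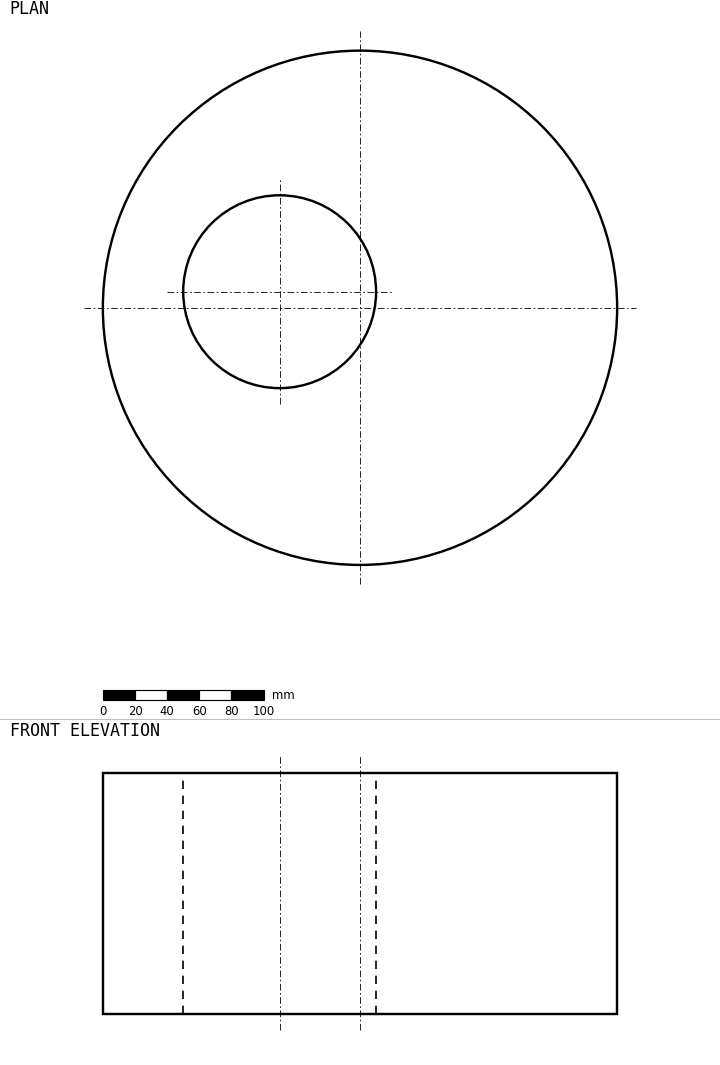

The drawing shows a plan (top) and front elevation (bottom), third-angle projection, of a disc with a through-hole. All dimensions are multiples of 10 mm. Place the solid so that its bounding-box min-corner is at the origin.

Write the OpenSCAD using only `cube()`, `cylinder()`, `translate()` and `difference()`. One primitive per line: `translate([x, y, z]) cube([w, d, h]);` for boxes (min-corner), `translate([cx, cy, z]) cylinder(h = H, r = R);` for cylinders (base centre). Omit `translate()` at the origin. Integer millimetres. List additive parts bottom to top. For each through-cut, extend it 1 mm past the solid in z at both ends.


difference() {
  translate([160, 160, 0]) cylinder(h = 150, r = 160);
  translate([110, 170, -1]) cylinder(h = 152, r = 60);
}


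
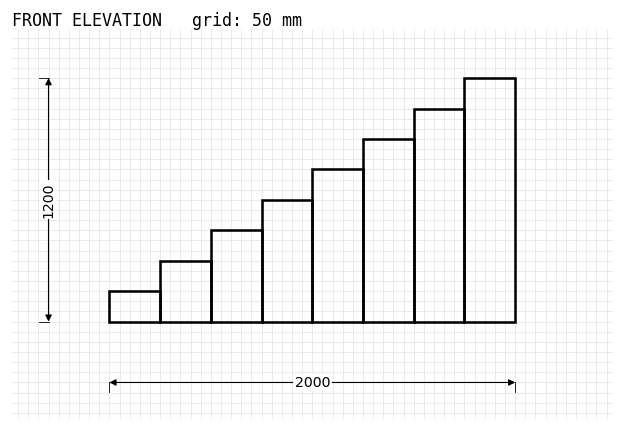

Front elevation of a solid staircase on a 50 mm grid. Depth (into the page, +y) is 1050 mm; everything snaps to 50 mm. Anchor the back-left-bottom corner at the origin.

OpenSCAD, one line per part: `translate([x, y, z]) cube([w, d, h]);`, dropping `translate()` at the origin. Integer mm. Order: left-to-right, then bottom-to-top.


cube([250, 1050, 150]);
translate([250, 0, 0]) cube([250, 1050, 300]);
translate([500, 0, 0]) cube([250, 1050, 450]);
translate([750, 0, 0]) cube([250, 1050, 600]);
translate([1000, 0, 0]) cube([250, 1050, 750]);
translate([1250, 0, 0]) cube([250, 1050, 900]);
translate([1500, 0, 0]) cube([250, 1050, 1050]);
translate([1750, 0, 0]) cube([250, 1050, 1200]);
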